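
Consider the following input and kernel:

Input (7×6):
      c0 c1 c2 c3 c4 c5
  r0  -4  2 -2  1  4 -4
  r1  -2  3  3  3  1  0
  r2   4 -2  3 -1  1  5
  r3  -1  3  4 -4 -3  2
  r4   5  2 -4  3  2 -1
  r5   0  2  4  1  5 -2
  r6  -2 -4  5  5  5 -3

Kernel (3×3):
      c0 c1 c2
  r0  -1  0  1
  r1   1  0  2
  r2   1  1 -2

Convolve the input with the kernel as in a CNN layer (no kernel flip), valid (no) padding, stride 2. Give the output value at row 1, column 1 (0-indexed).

-9

The receptive field on the input at this output position is [3 -1 1 / 4 -4 -3 / -4 3 2]. Elementwise product with the kernel and sum: 3·-1 + 1·1 + 4·1 + -3·2 + -4·1 + 3·1 + 2·-2.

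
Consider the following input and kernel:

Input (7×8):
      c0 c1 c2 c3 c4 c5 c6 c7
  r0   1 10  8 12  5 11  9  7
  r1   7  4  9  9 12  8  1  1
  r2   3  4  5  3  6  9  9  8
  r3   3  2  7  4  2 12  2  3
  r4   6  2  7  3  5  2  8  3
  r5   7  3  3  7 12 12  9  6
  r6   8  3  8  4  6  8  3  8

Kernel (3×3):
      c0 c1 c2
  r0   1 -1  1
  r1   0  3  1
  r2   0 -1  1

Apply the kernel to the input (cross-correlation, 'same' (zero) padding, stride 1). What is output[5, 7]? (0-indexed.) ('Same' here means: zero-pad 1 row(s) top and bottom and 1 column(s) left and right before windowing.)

15

The receptive field on the zero-padded input at this output position is [8 3 0 / 9 6 0 / 3 8 0]. Elementwise product with the kernel and sum: 8·1 + 3·-1 + 0·1 + 6·3 + 0·1 + 8·-1 + 0·1.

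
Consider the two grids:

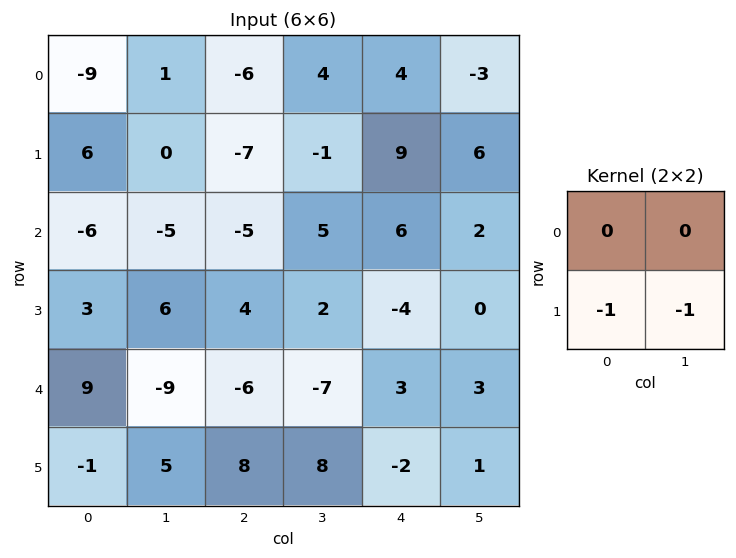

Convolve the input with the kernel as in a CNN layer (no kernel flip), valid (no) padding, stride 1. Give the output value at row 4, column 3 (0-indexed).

The receptive field on the input at this output position is [-7 3 / 8 -2]. Elementwise product with the kernel and sum: 8·-1 + -2·-1.

-6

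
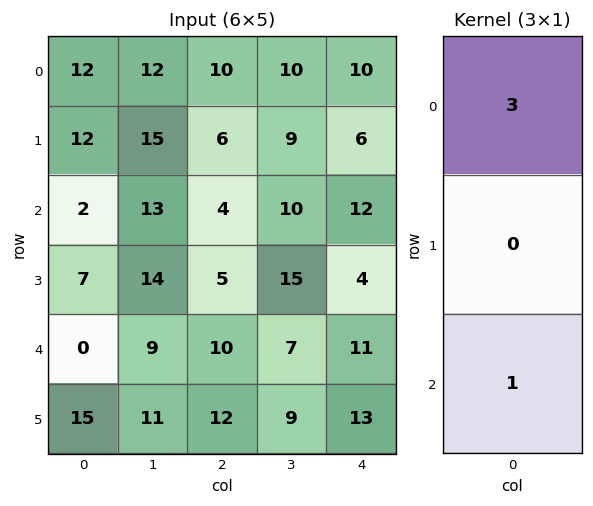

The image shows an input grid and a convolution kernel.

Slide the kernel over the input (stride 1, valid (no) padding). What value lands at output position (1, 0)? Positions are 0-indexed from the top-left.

The receptive field on the input at this output position is [12 / 2 / 7]. Elementwise product with the kernel and sum: 12·3 + 7·1.

43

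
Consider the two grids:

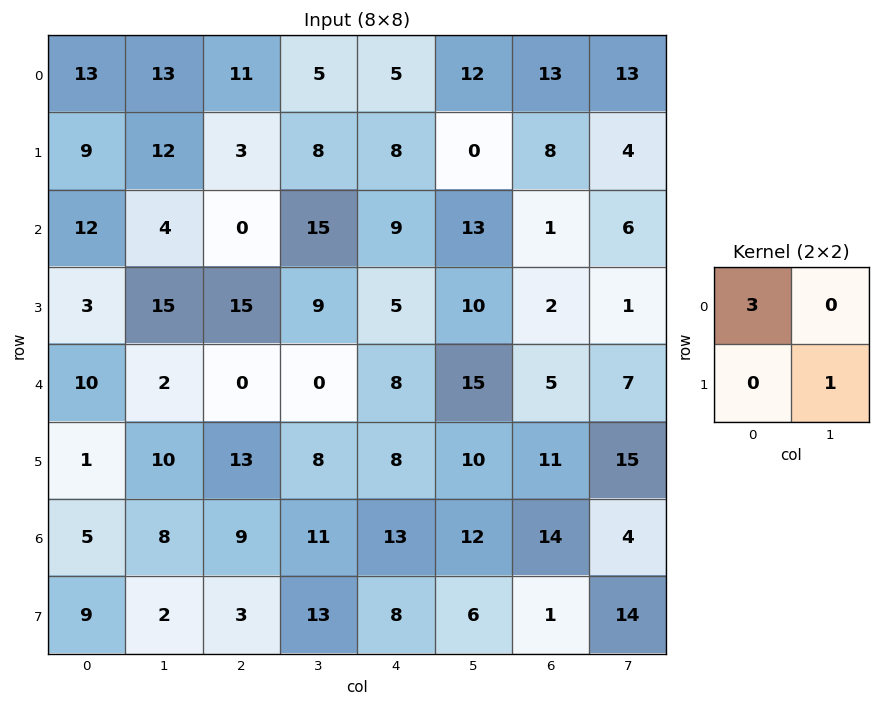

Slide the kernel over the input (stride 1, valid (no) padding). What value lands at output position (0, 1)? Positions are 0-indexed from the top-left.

The receptive field on the input at this output position is [13 11 / 12 3]. Elementwise product with the kernel and sum: 13·3 + 3·1.

42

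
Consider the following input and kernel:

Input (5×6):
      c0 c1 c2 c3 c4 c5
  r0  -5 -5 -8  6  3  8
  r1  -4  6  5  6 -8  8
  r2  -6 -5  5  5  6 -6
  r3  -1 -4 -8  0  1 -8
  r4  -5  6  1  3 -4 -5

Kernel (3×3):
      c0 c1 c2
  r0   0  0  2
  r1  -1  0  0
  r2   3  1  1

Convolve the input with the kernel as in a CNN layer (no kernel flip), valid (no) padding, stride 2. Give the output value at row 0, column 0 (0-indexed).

-30

The receptive field on the input at this output position is [-5 -5 -8 / -4 6 5 / -6 -5 5]. Elementwise product with the kernel and sum: -8·2 + -4·-1 + -6·3 + -5·1 + 5·1.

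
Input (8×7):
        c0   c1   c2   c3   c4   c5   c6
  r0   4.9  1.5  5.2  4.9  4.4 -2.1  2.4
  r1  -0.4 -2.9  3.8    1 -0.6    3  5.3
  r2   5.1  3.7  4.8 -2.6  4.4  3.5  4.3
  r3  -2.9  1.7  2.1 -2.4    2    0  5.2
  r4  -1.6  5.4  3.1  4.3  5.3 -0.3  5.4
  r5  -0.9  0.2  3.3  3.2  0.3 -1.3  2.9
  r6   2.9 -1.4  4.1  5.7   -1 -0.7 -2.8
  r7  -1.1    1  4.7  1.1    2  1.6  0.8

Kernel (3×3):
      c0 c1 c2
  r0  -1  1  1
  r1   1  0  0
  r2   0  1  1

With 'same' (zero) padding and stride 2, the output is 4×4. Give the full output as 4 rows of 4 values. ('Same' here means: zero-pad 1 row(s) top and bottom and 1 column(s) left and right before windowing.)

-3.3 6.3 7.3 3.2
-4.5 11.1 0.8 11
-1.9 9.9 7.7 7.8
-0.8 10.7 5.1 4.3

Output[0,0]: The receptive field on the zero-padded input at this output position is [0 0 0 / 0 4.9 1.5 / 0 -0.4 -2.9]. Elementwise product with the kernel and sum: 0·-1 + 0·1 + 0·1 + 0·1 + -0.4·1 + -2.9·1.
Output[0,1]: The receptive field on the zero-padded input at this output position is [0 0 0 / 1.5 5.2 4.9 / -2.9 3.8 1]. Elementwise product with the kernel and sum: 0·-1 + 0·1 + 0·1 + 1.5·1 + 3.8·1 + 1·1.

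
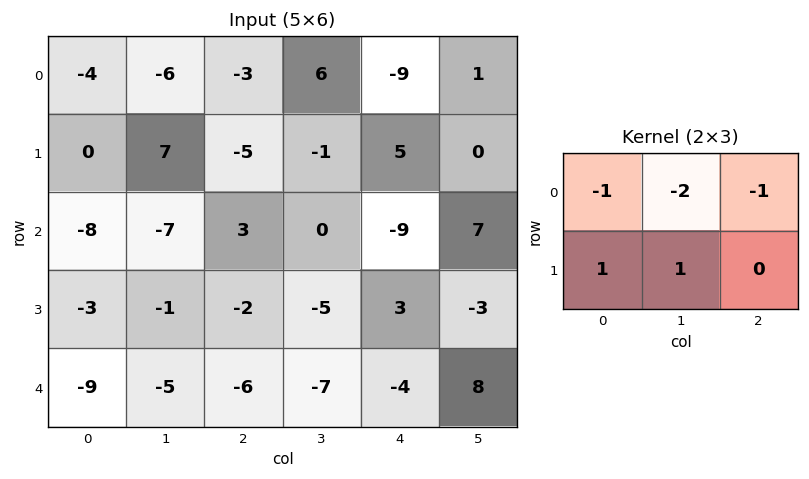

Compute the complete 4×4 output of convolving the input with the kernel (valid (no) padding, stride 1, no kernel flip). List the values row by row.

26 8 -6 15
-24 0 5 -18
15 -2 -1 9
-7 -1 -4 -9

Output[0,0]: The receptive field on the input at this output position is [-4 -6 -3 / 0 7 -5]. Elementwise product with the kernel and sum: -4·-1 + -6·-2 + -3·-1 + 0·1 + 7·1.
Output[0,1]: The receptive field on the input at this output position is [-6 -3 6 / 7 -5 -1]. Elementwise product with the kernel and sum: -6·-1 + -3·-2 + 6·-1 + 7·1 + -5·1.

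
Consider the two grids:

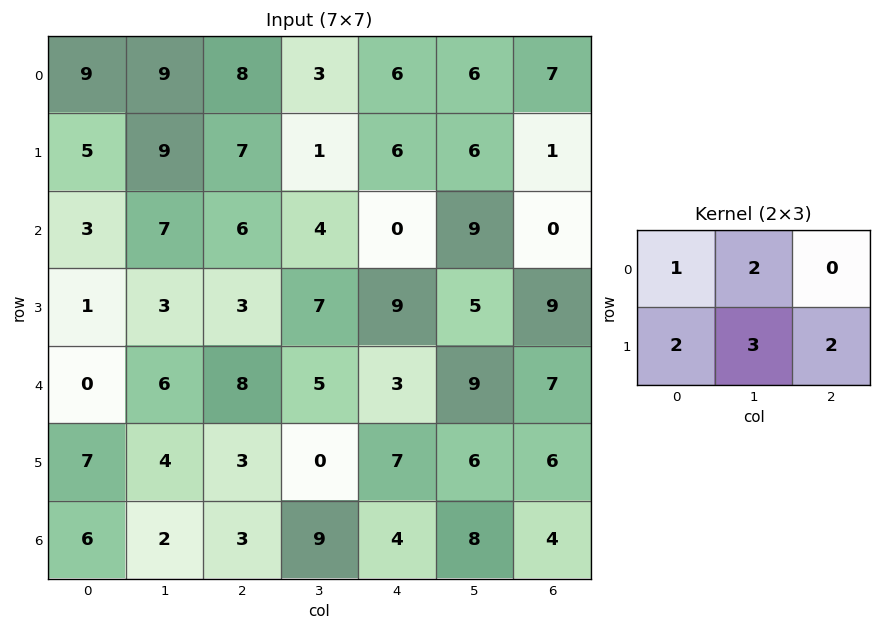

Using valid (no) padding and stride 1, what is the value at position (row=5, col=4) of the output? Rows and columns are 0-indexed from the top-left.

59

The receptive field on the input at this output position is [7 6 6 / 4 8 4]. Elementwise product with the kernel and sum: 7·1 + 6·2 + 4·2 + 8·3 + 4·2.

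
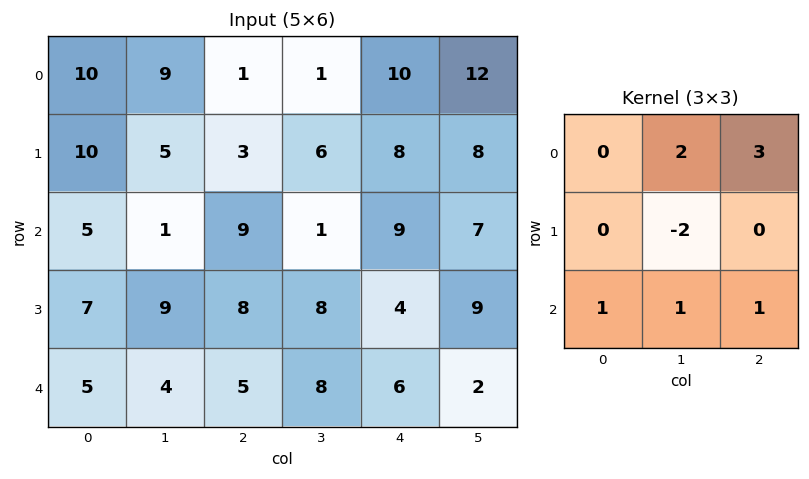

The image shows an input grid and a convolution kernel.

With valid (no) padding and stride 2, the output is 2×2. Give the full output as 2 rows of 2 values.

Output[0,0]: The receptive field on the input at this output position is [10 9 1 / 10 5 3 / 5 1 9]. Elementwise product with the kernel and sum: 9·2 + 1·3 + 5·-2 + 5·1 + 1·1 + 9·1.

26 39
25 32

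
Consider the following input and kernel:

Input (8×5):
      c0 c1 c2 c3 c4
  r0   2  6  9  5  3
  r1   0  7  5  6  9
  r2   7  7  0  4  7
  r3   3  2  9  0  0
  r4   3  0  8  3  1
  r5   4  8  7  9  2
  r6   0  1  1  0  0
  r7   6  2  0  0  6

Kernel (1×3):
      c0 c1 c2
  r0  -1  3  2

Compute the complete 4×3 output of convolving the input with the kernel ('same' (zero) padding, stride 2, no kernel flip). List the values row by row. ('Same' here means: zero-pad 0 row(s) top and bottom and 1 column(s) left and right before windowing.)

Output[0,0]: The receptive field on the zero-padded input at this output position is [0 2 6]. Elementwise product with the kernel and sum: 0·-1 + 2·3 + 6·2.

18 31 4
35 1 17
9 30 0
2 2 0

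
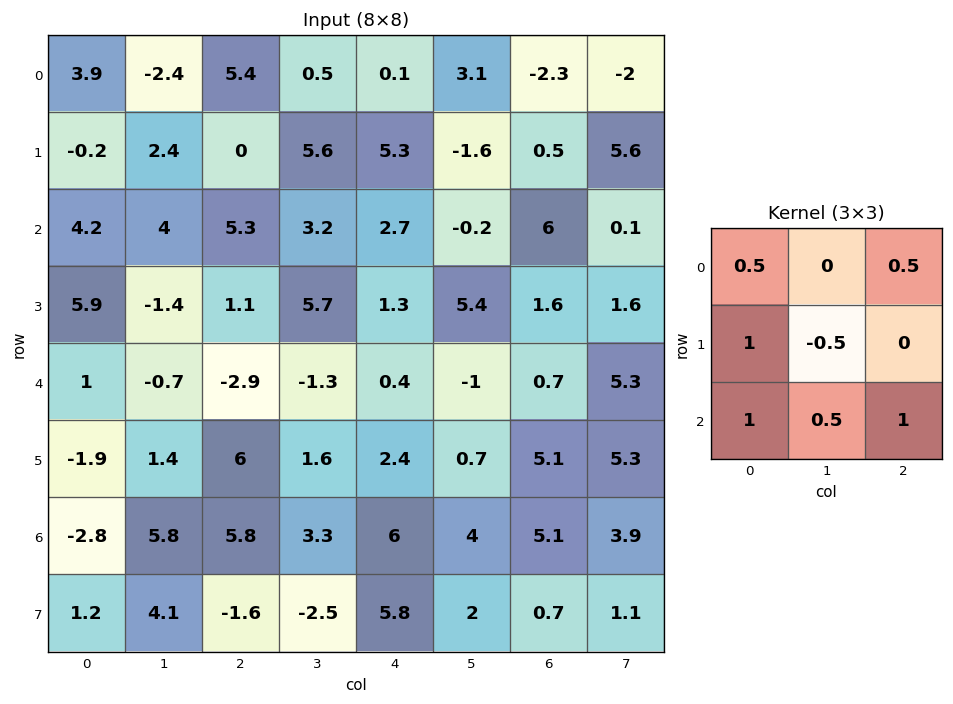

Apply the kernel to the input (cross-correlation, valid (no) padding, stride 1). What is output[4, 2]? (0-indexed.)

17.4

The receptive field on the input at this output position is [-2.9 -1.3 0.4 / 6 1.6 2.4 / 5.8 3.3 6]. Elementwise product with the kernel and sum: -2.9·0.5 + 0.4·0.5 + 6·1 + 1.6·-0.5 + 5.8·1 + 3.3·0.5 + 6·1.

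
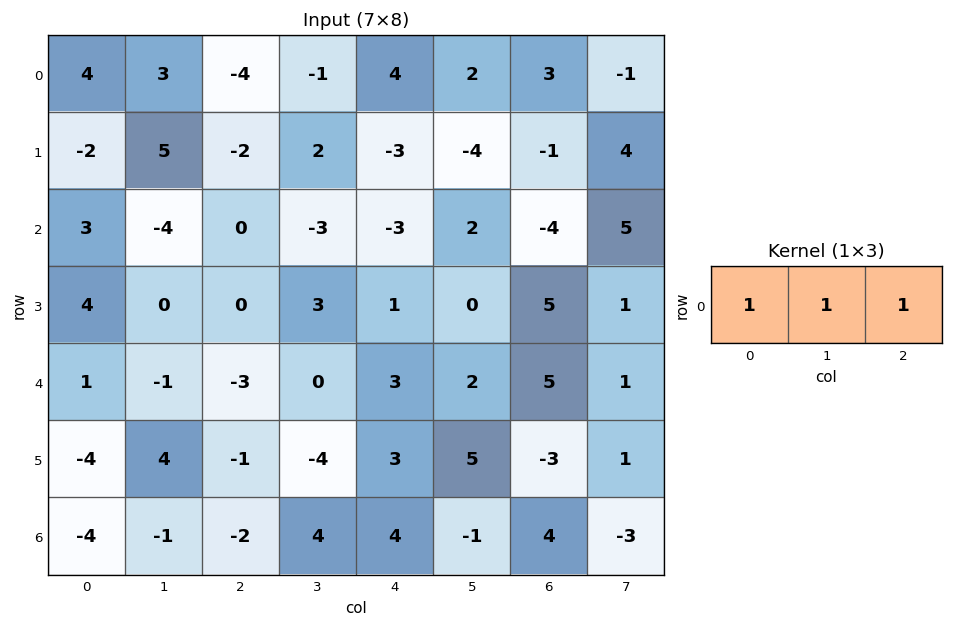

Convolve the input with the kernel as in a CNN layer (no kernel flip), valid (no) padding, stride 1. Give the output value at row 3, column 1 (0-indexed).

The receptive field on the input at this output position is [0 0 3]. Elementwise product with the kernel and sum: 0·1 + 0·1 + 3·1.

3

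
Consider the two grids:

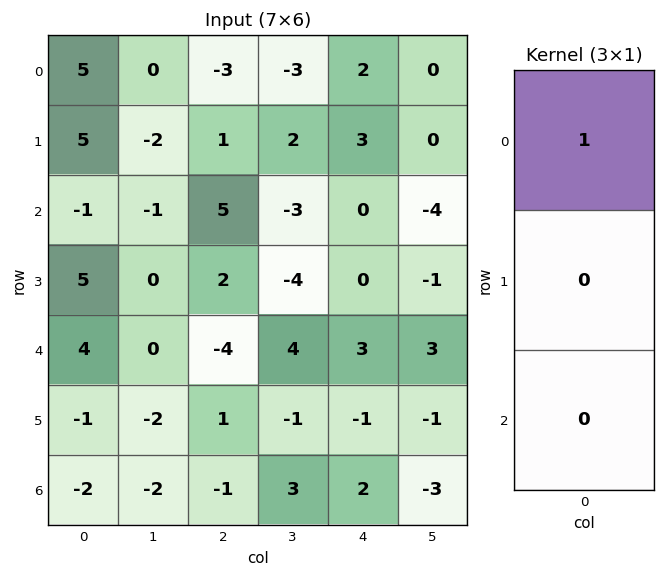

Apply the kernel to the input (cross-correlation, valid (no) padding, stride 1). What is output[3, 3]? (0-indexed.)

The receptive field on the input at this output position is [-4 / 4 / -1]. Elementwise product with the kernel and sum: -4·1.

-4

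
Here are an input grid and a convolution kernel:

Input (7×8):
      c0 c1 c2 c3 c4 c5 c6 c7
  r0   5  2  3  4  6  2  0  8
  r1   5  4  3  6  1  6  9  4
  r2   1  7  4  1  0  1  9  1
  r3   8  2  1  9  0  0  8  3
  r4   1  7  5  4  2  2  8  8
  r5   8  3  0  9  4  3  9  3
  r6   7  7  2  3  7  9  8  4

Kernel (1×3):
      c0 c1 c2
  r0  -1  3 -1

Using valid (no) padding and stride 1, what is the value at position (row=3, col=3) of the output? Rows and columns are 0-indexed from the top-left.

-9

The receptive field on the input at this output position is [9 0 0]. Elementwise product with the kernel and sum: 9·-1 + 0·3 + 0·-1.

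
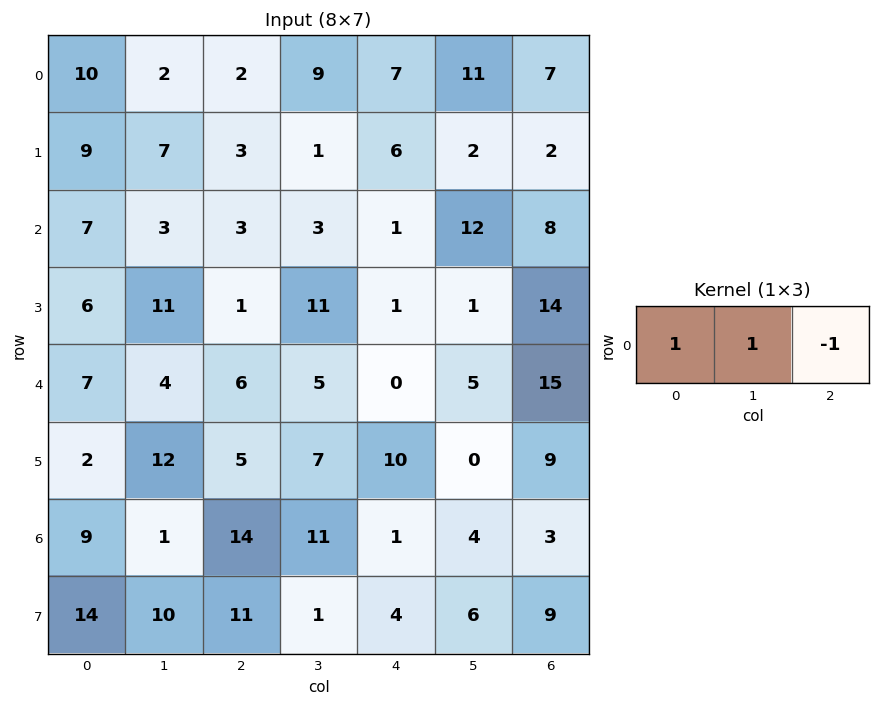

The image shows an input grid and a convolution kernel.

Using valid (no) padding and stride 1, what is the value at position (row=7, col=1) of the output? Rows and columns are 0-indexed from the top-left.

The receptive field on the input at this output position is [10 11 1]. Elementwise product with the kernel and sum: 10·1 + 11·1 + 1·-1.

20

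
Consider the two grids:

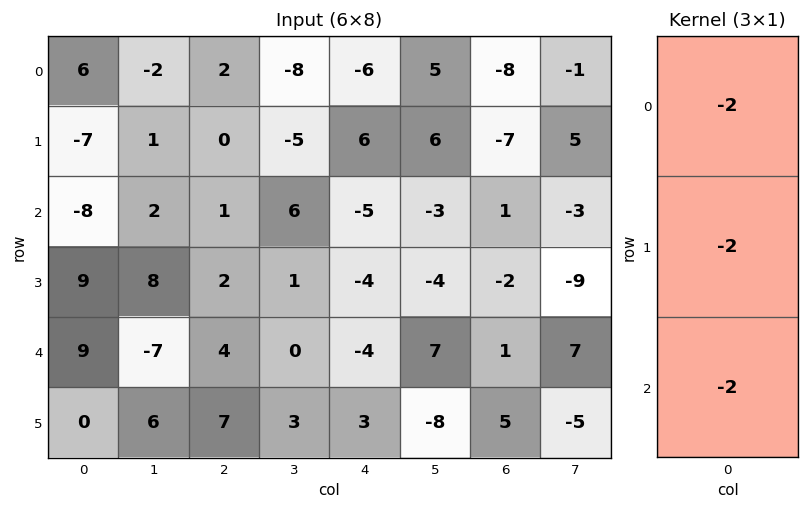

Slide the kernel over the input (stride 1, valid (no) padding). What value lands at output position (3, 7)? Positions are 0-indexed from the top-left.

14

The receptive field on the input at this output position is [-9 / 7 / -5]. Elementwise product with the kernel and sum: -9·-2 + 7·-2 + -5·-2.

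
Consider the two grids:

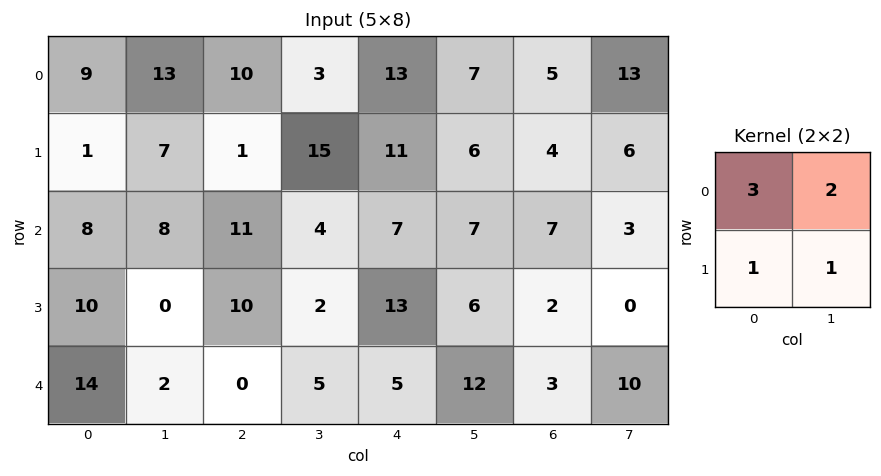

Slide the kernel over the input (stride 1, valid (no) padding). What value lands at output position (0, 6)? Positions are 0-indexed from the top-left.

The receptive field on the input at this output position is [5 13 / 4 6]. Elementwise product with the kernel and sum: 5·3 + 13·2 + 4·1 + 6·1.

51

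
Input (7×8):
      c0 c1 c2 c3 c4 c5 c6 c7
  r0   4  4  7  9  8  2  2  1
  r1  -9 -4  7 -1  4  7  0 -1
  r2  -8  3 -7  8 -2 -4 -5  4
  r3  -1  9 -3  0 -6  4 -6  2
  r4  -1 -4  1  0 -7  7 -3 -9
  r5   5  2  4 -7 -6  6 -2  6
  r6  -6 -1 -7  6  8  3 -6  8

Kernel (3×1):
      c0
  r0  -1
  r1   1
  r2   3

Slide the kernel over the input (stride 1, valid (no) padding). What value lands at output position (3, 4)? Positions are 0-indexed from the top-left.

The receptive field on the input at this output position is [-6 / -7 / -6]. Elementwise product with the kernel and sum: -6·-1 + -7·1 + -6·3.

-19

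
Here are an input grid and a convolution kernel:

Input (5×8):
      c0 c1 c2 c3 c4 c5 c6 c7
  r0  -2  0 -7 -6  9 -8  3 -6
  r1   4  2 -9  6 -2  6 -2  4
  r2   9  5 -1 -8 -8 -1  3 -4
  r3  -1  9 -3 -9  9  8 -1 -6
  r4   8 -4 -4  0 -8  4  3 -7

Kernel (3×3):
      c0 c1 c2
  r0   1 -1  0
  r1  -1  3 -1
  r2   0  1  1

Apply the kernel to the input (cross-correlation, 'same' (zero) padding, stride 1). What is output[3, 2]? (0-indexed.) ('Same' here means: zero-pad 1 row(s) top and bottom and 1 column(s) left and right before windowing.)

The receptive field on the zero-padded input at this output position is [5 -1 -8 / 9 -3 -9 / -4 -4 0]. Elementwise product with the kernel and sum: 5·1 + -1·-1 + 9·-1 + -3·3 + -9·-1 + -4·1 + 0·1.

-7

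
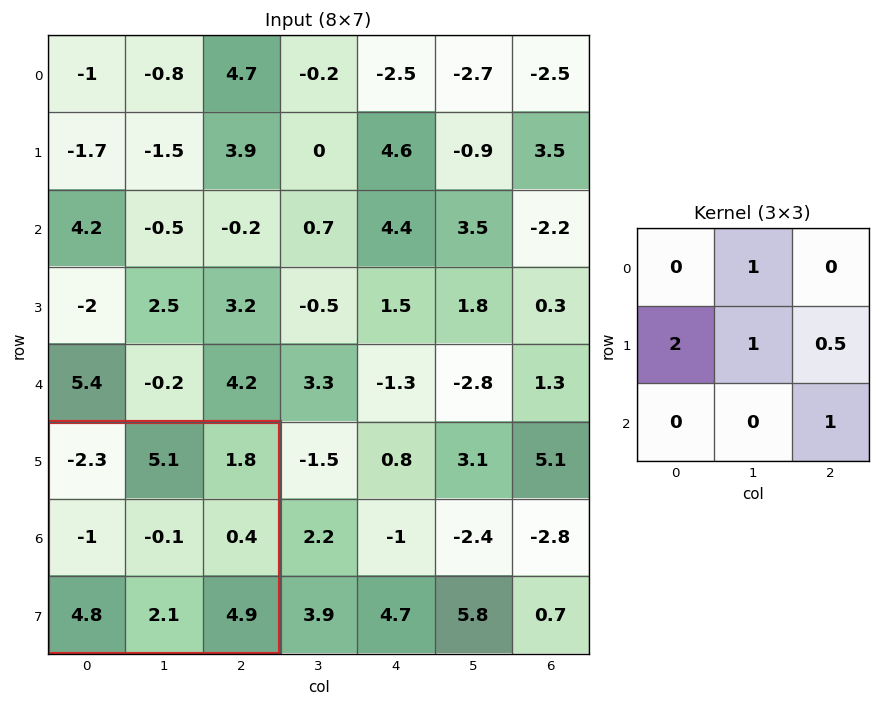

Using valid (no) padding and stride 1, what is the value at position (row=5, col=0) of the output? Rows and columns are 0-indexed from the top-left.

The receptive field on the input at this output position is [-2.3 5.1 1.8 / -1 -0.1 0.4 / 4.8 2.1 4.9]. Elementwise product with the kernel and sum: 5.1·1 + -1·2 + -0.1·1 + 0.4·0.5 + 4.9·1.

8.1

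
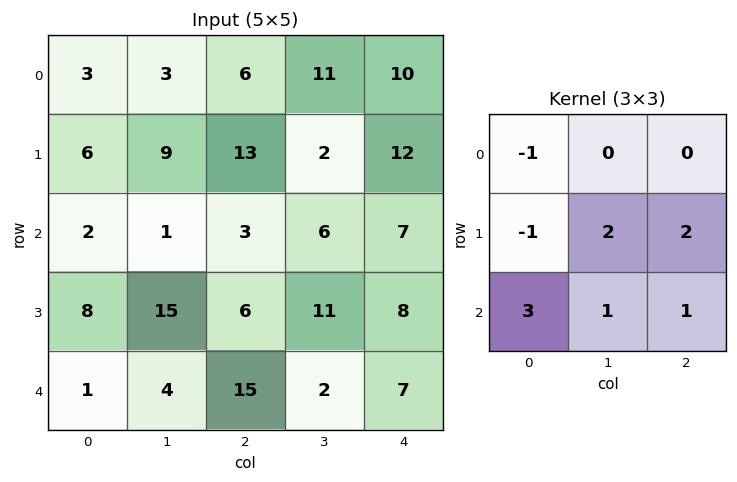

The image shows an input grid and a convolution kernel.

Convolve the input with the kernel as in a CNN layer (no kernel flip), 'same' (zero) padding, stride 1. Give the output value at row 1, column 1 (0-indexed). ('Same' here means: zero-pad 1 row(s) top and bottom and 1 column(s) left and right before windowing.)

45

The receptive field on the zero-padded input at this output position is [3 3 6 / 6 9 13 / 2 1 3]. Elementwise product with the kernel and sum: 3·-1 + 6·-1 + 9·2 + 13·2 + 2·3 + 1·1 + 3·1.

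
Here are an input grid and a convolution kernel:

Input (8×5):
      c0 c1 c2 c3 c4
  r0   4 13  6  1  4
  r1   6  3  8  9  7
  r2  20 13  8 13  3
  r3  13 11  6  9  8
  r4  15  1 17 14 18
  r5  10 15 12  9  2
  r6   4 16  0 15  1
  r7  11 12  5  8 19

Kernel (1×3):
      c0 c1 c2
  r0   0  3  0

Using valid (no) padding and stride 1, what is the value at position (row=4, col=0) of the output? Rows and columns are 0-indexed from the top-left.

3

The receptive field on the input at this output position is [15 1 17]. Elementwise product with the kernel and sum: 1·3.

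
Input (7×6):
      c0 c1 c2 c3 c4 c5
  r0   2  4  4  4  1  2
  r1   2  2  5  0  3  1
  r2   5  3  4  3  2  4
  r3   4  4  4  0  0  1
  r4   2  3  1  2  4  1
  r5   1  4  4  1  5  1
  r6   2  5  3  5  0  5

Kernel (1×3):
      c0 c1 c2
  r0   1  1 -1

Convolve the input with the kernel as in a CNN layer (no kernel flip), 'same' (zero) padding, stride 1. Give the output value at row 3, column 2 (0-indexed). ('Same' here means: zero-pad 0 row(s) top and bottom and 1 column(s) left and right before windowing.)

8

The receptive field on the zero-padded input at this output position is [4 4 0]. Elementwise product with the kernel and sum: 4·1 + 4·1 + 0·-1.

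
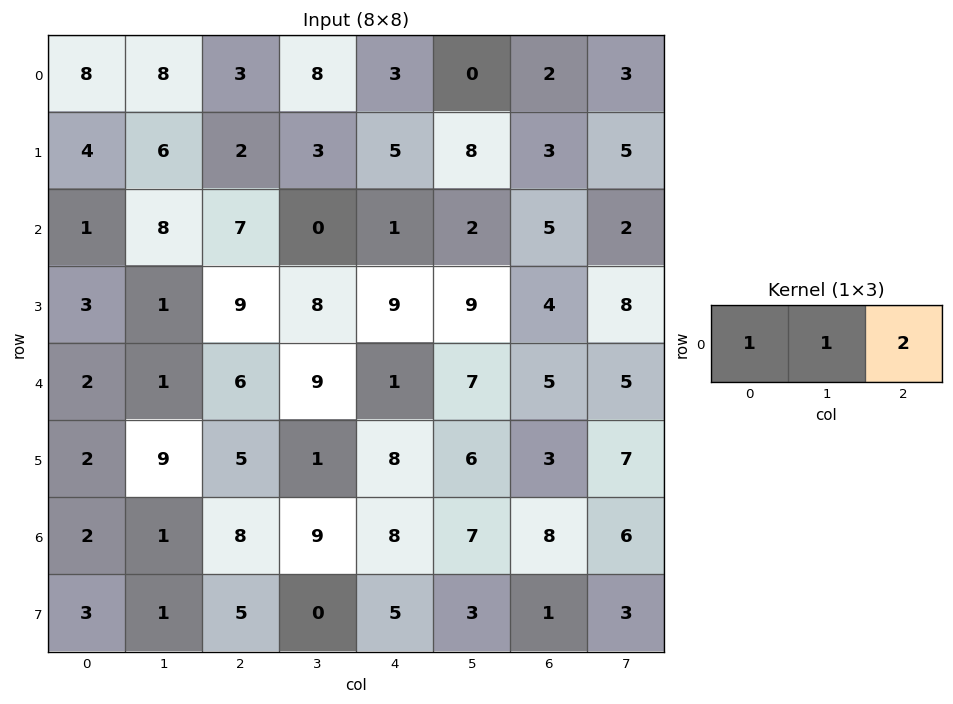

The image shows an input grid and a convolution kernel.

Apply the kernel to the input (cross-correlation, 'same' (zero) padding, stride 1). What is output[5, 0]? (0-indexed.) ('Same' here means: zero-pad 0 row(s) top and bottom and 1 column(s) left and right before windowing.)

20

The receptive field on the zero-padded input at this output position is [0 2 9]. Elementwise product with the kernel and sum: 0·1 + 2·1 + 9·2.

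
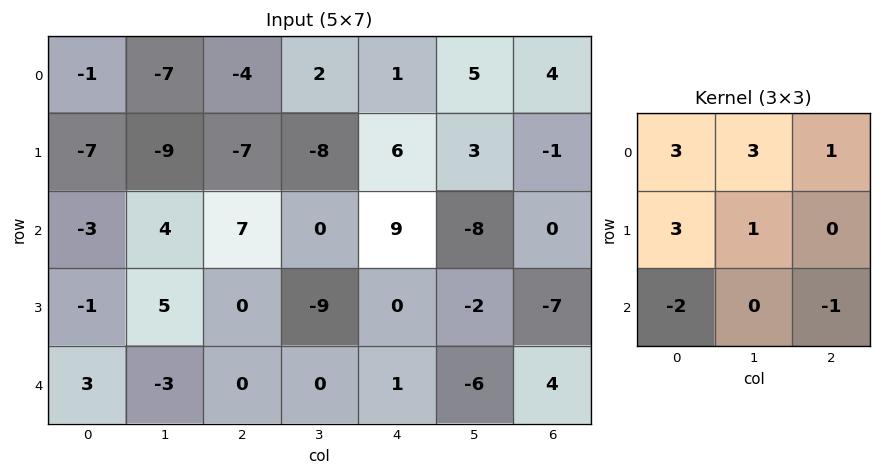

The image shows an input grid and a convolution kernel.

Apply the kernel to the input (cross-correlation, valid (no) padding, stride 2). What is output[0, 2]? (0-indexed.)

25

The receptive field on the input at this output position is [1 5 4 / 6 3 -1 / 9 -8 0]. Elementwise product with the kernel and sum: 1·3 + 5·3 + 4·1 + 6·3 + 3·1 + 9·-2 + 0·-1.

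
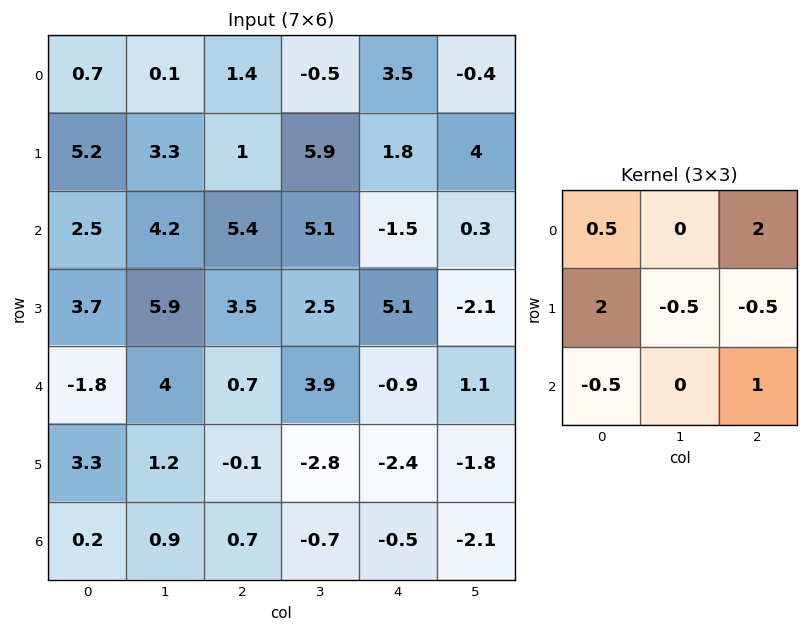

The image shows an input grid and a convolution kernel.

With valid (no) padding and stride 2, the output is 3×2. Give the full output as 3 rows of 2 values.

Output[0,0]: The receptive field on the input at this output position is [0.7 0.1 1.4 / 5.2 3.3 1 / 2.5 4.2 5.4]. Elementwise product with the kernel and sum: 0.7·0.5 + 1.4·2 + 5.2·2 + 3.3·-0.5 + 1·-0.5 + 2.5·-0.5 + 5.4·1.

15.55 1.65
16.35 1.65
7.15 0.1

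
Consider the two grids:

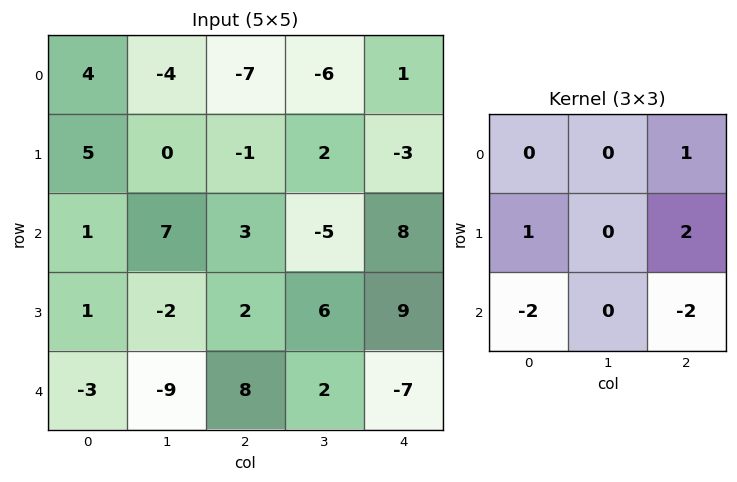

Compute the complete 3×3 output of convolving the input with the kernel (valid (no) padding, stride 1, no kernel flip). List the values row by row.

Output[0,0]: The receptive field on the input at this output position is [4 -4 -7 / 5 0 -1 / 1 7 3]. Elementwise product with the kernel and sum: -7·1 + 5·1 + -1·2 + 1·-2 + 3·-2.
Output[0,1]: The receptive field on the input at this output position is [-4 -7 -6 / 0 -1 2 / 7 3 -5]. Elementwise product with the kernel and sum: -6·1 + 0·1 + 2·2 + 7·-2 + -5·-2.

-12 -6 -28
0 -9 -6
-2 19 26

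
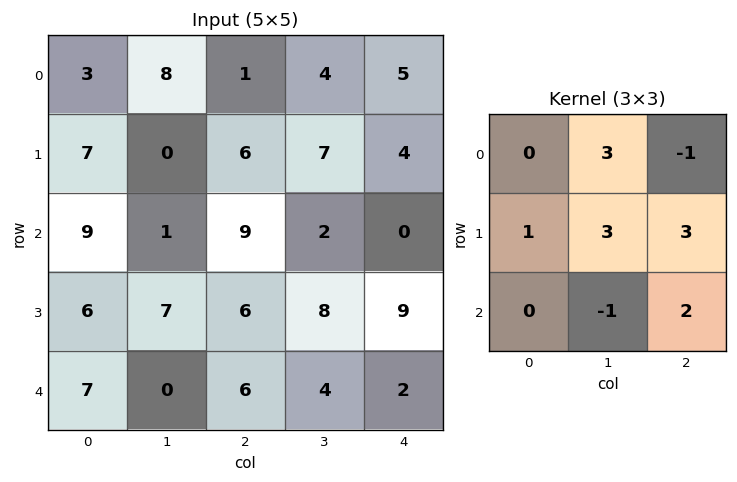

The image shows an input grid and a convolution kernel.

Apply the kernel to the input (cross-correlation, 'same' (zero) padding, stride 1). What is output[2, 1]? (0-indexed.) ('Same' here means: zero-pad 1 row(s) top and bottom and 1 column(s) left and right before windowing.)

The receptive field on the zero-padded input at this output position is [7 0 6 / 9 1 9 / 6 7 6]. Elementwise product with the kernel and sum: 0·3 + 6·-1 + 9·1 + 1·3 + 9·3 + 7·-1 + 6·2.

38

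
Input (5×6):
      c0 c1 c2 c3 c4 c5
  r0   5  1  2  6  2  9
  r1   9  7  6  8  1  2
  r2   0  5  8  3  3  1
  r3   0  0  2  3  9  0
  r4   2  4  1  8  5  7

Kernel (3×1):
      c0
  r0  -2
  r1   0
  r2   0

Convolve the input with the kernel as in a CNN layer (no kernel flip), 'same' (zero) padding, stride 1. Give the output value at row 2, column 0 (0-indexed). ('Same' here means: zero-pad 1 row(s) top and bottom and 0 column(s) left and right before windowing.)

The receptive field on the zero-padded input at this output position is [9 / 0 / 0]. Elementwise product with the kernel and sum: 9·-2.

-18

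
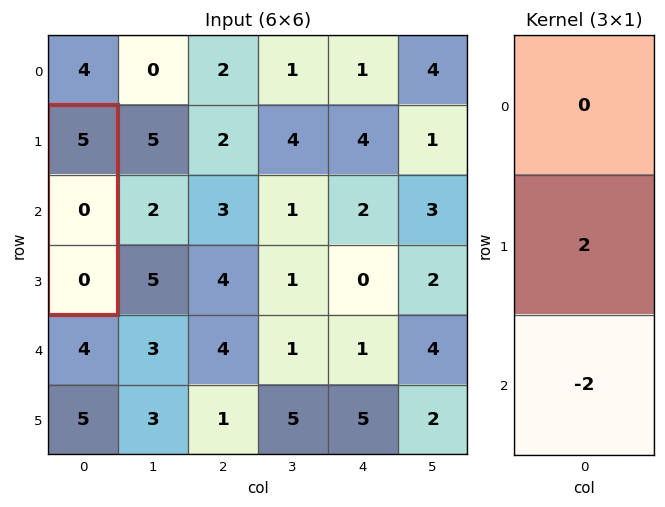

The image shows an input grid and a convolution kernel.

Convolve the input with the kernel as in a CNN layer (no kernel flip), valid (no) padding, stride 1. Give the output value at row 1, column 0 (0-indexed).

0

The receptive field on the input at this output position is [5 / 0 / 0]. Elementwise product with the kernel and sum: 0·2 + 0·-2.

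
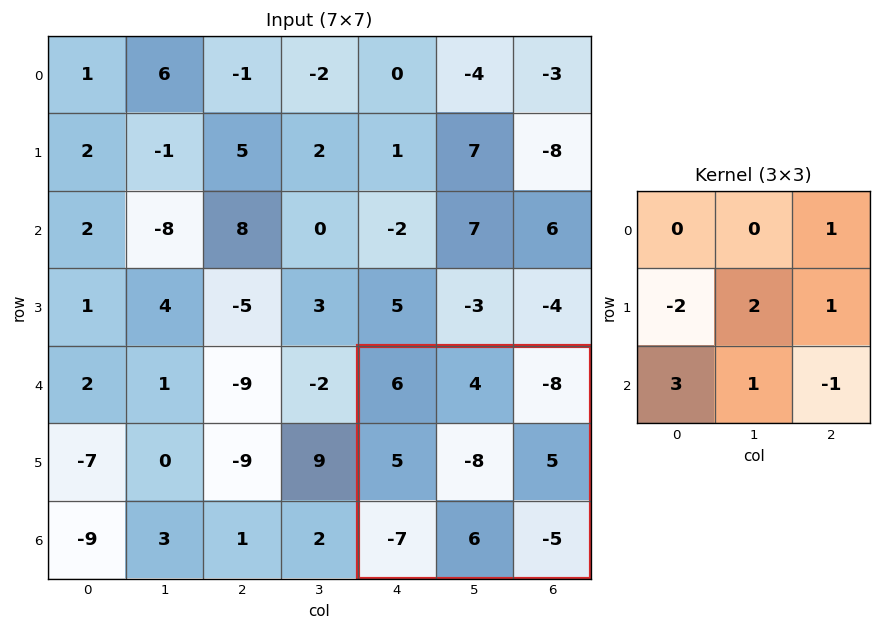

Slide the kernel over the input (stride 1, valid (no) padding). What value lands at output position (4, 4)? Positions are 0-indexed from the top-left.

The receptive field on the input at this output position is [6 4 -8 / 5 -8 5 / -7 6 -5]. Elementwise product with the kernel and sum: -8·1 + 5·-2 + -8·2 + 5·1 + -7·3 + 6·1 + -5·-1.

-39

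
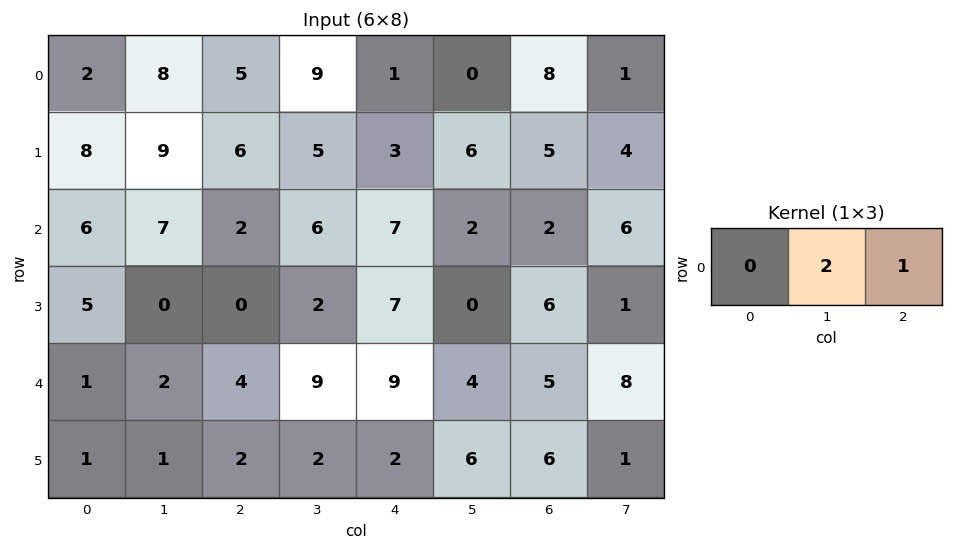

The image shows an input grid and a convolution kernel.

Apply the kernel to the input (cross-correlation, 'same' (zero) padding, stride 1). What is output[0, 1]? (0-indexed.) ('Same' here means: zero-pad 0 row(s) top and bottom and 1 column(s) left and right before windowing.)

21

The receptive field on the zero-padded input at this output position is [2 8 5]. Elementwise product with the kernel and sum: 8·2 + 5·1.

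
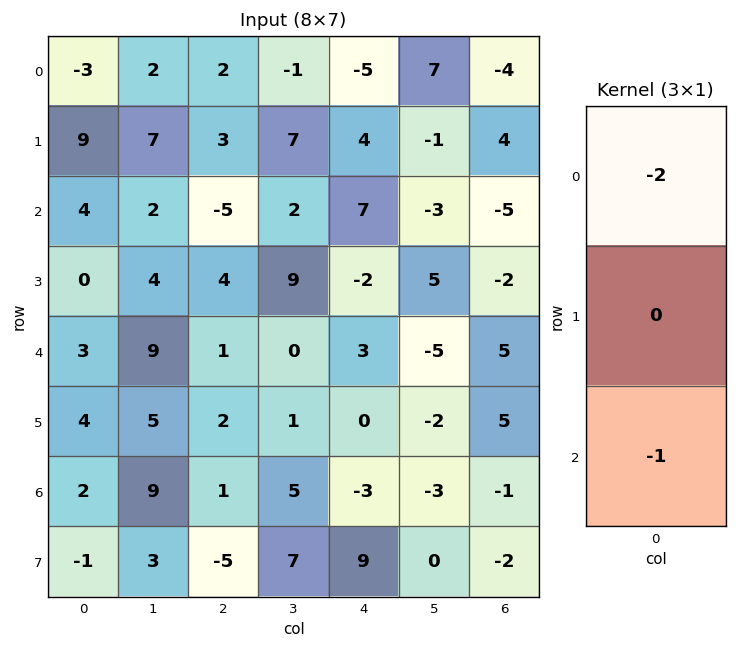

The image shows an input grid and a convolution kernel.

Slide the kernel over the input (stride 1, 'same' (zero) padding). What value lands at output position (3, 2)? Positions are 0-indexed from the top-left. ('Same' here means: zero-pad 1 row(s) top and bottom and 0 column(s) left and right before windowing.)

9

The receptive field on the zero-padded input at this output position is [-5 / 4 / 1]. Elementwise product with the kernel and sum: -5·-2 + 1·-1.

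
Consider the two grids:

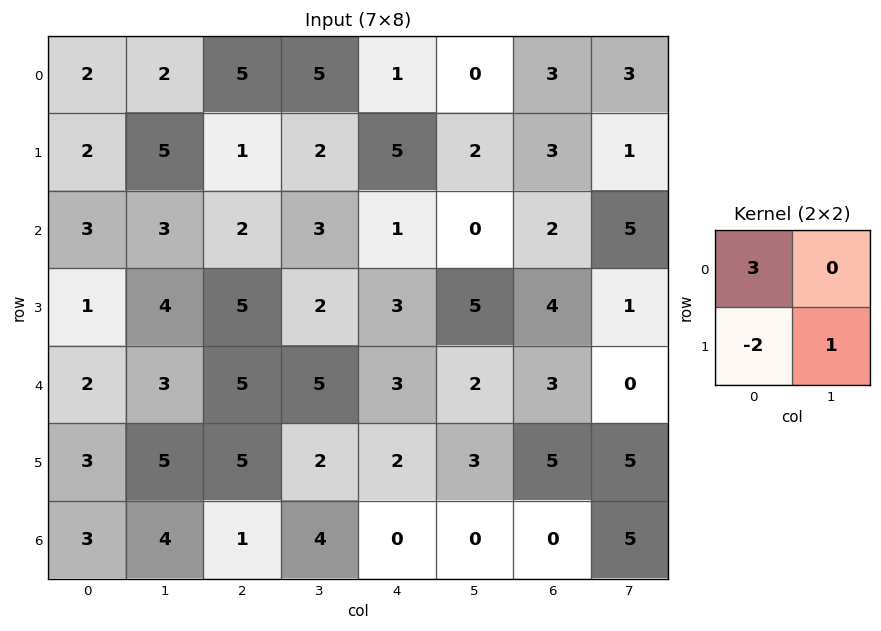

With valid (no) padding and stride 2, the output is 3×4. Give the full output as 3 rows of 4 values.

7 15 -5 4
11 -2 2 -1
5 7 8 4

Output[0,0]: The receptive field on the input at this output position is [2 2 / 2 5]. Elementwise product with the kernel and sum: 2·3 + 2·-2 + 5·1.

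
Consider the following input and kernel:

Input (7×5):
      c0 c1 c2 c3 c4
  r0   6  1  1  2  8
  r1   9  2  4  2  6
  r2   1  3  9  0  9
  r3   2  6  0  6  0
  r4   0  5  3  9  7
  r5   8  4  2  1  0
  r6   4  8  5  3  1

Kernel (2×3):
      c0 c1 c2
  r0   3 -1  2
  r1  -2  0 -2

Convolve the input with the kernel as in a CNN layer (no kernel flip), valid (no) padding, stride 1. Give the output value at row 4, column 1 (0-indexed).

The receptive field on the input at this output position is [5 3 9 / 4 2 1]. Elementwise product with the kernel and sum: 5·3 + 3·-1 + 9·2 + 4·-2 + 1·-2.

20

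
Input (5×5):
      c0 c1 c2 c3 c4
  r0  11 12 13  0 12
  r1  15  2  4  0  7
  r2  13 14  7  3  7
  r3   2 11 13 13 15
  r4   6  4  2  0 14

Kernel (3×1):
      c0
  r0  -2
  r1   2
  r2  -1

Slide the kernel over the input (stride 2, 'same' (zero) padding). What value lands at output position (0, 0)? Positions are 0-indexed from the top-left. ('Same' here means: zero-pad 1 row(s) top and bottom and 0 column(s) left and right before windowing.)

7

The receptive field on the zero-padded input at this output position is [0 / 11 / 15]. Elementwise product with the kernel and sum: 0·-2 + 11·2 + 15·-1.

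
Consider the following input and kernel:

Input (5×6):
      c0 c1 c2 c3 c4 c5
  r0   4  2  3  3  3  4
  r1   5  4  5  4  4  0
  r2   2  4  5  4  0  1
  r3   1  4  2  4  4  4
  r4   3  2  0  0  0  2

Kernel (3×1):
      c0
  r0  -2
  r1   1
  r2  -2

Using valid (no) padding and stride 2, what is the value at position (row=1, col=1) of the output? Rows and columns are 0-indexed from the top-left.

The receptive field on the input at this output position is [5 / 2 / 0]. Elementwise product with the kernel and sum: 5·-2 + 2·1 + 0·-2.

-8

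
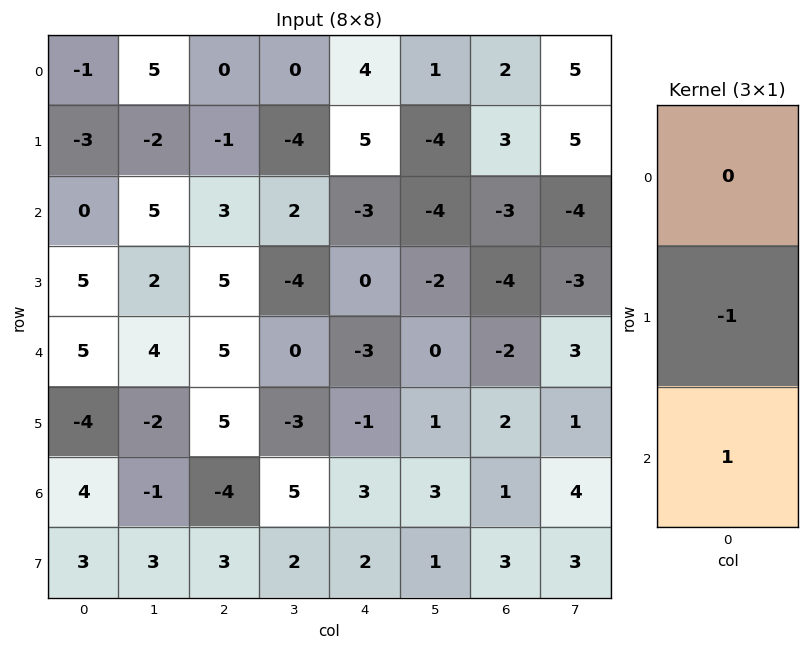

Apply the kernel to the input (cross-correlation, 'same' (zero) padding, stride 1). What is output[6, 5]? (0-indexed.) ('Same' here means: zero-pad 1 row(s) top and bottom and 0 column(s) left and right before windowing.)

-2

The receptive field on the zero-padded input at this output position is [1 / 3 / 1]. Elementwise product with the kernel and sum: 3·-1 + 1·1.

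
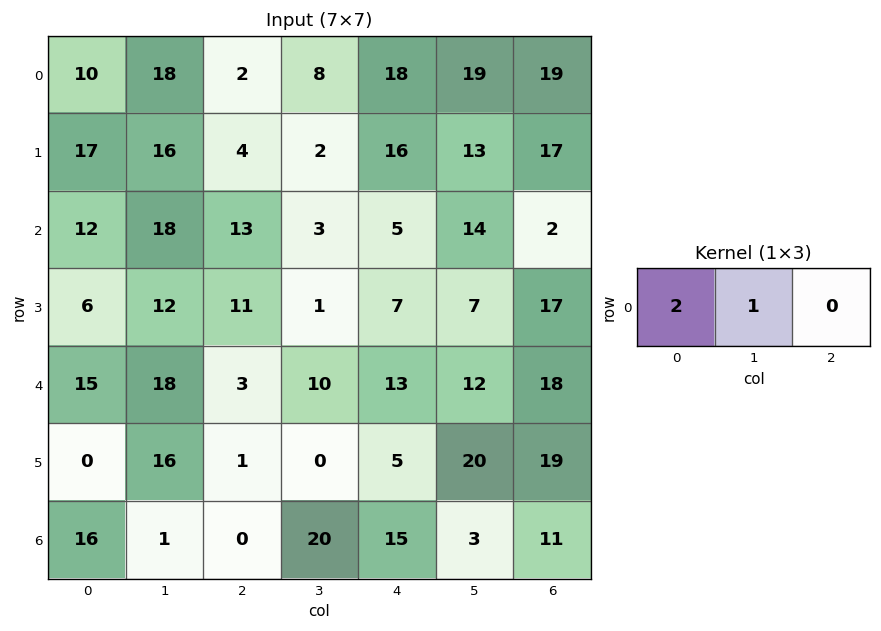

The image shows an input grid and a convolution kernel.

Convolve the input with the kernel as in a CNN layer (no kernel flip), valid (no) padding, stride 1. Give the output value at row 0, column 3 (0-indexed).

The receptive field on the input at this output position is [8 18 19]. Elementwise product with the kernel and sum: 8·2 + 18·1.

34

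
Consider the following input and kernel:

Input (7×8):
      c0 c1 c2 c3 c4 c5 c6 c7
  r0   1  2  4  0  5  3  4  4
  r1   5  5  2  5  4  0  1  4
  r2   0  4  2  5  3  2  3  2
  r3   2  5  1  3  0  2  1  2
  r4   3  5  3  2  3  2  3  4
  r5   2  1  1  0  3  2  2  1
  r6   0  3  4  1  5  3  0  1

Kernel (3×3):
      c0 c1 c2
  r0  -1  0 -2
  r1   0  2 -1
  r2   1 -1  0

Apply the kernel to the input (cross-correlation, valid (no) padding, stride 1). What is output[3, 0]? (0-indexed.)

The receptive field on the input at this output position is [2 5 1 / 3 5 3 / 2 1 1]. Elementwise product with the kernel and sum: 2·-1 + 1·-2 + 5·2 + 3·-1 + 2·1 + 1·-1.

4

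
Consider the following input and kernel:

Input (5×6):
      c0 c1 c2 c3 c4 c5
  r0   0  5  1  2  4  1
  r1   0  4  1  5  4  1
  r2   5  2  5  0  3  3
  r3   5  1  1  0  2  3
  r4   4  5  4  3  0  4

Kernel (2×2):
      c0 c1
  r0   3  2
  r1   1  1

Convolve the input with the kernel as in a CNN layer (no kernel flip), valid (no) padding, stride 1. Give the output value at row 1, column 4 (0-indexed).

The receptive field on the input at this output position is [4 1 / 3 3]. Elementwise product with the kernel and sum: 4·3 + 1·2 + 3·1 + 3·1.

20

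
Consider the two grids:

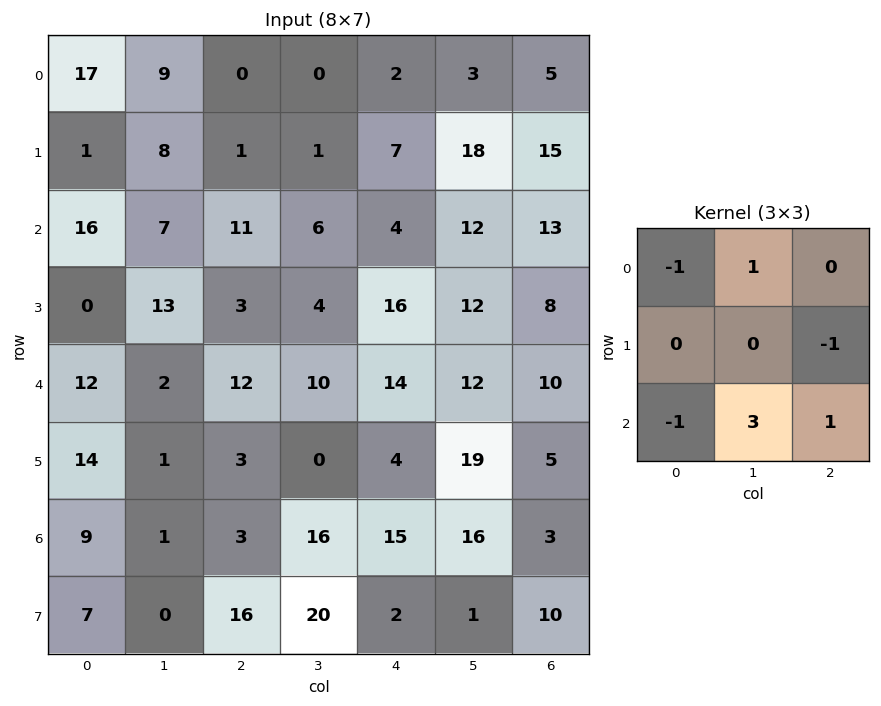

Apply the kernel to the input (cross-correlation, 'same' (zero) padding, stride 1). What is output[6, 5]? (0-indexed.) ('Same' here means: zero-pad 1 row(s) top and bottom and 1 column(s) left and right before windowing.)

The receptive field on the zero-padded input at this output position is [4 19 5 / 15 16 3 / 2 1 10]. Elementwise product with the kernel and sum: 4·-1 + 19·1 + 3·-1 + 2·-1 + 1·3 + 10·1.

23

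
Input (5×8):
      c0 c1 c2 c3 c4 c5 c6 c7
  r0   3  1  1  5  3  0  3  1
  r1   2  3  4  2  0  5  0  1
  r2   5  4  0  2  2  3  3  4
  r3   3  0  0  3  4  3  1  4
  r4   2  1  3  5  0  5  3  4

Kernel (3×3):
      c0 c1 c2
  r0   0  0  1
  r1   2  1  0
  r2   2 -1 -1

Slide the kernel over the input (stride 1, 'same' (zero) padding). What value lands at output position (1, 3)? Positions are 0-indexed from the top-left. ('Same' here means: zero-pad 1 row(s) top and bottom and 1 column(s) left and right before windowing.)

The receptive field on the zero-padded input at this output position is [1 5 3 / 4 2 0 / 0 2 2]. Elementwise product with the kernel and sum: 3·1 + 4·2 + 2·1 + 0·2 + 2·-1 + 2·-1.

9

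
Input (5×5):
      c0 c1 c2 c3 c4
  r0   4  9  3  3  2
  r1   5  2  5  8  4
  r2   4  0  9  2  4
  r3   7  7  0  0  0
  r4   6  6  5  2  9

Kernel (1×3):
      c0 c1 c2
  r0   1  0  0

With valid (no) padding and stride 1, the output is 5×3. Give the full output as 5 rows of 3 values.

4 9 3
5 2 5
4 0 9
7 7 0
6 6 5

Output[0,0]: The receptive field on the input at this output position is [4 9 3]. Elementwise product with the kernel and sum: 4·1.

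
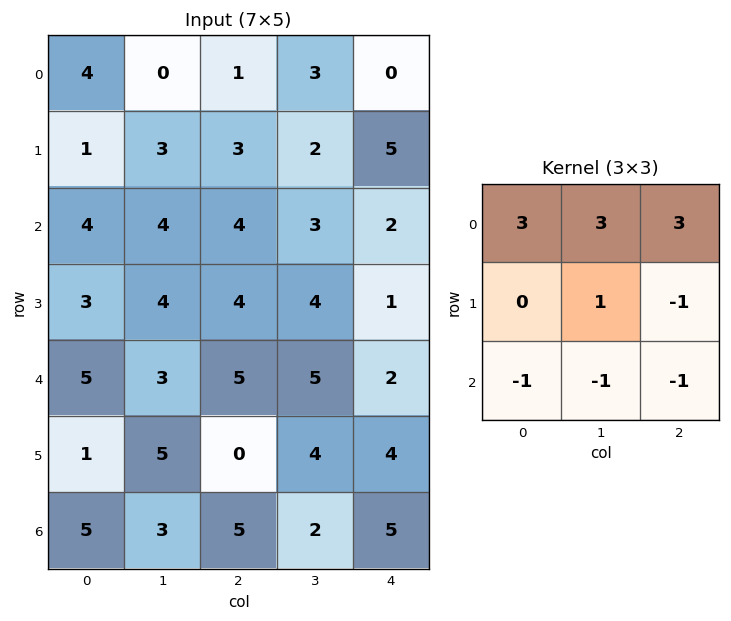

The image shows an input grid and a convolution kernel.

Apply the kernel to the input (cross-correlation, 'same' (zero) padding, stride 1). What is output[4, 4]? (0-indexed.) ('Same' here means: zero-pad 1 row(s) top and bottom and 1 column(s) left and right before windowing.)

The receptive field on the zero-padded input at this output position is [4 1 0 / 5 2 0 / 4 4 0]. Elementwise product with the kernel and sum: 4·3 + 1·3 + 0·3 + 2·1 + 0·-1 + 4·-1 + 4·-1 + 0·-1.

9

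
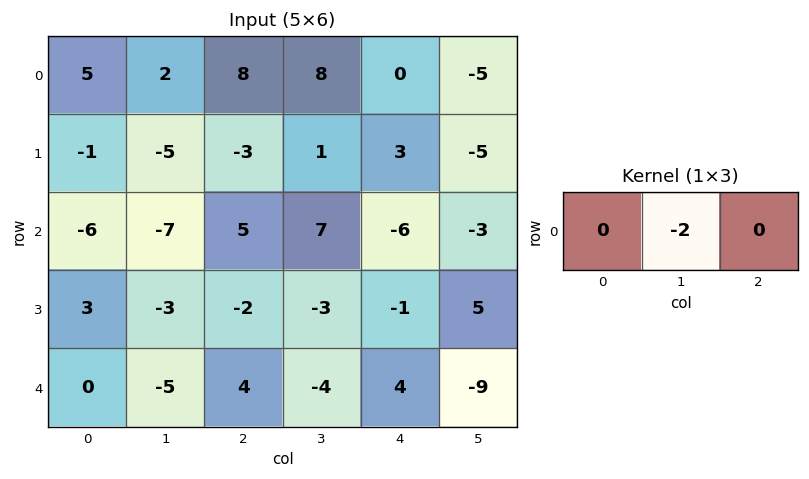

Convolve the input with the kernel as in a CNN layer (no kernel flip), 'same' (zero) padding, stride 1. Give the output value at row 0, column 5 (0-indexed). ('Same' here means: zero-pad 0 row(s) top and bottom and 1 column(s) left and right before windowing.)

10

The receptive field on the zero-padded input at this output position is [0 -5 0]. Elementwise product with the kernel and sum: -5·-2.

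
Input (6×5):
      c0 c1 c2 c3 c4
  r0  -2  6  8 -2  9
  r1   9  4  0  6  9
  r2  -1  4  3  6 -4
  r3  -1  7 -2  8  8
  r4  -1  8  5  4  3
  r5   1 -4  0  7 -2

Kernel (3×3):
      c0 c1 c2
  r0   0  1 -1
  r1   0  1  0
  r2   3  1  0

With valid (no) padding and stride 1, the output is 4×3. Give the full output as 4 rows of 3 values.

Output[0,0]: The receptive field on the input at this output position is [-2 6 8 / 9 4 0 / -1 4 3]. Elementwise product with the kernel and sum: 6·1 + 8·-1 + 4·1 + -1·3 + 4·1.

3 25 10
12 16 5
13 24 37
16 -17 11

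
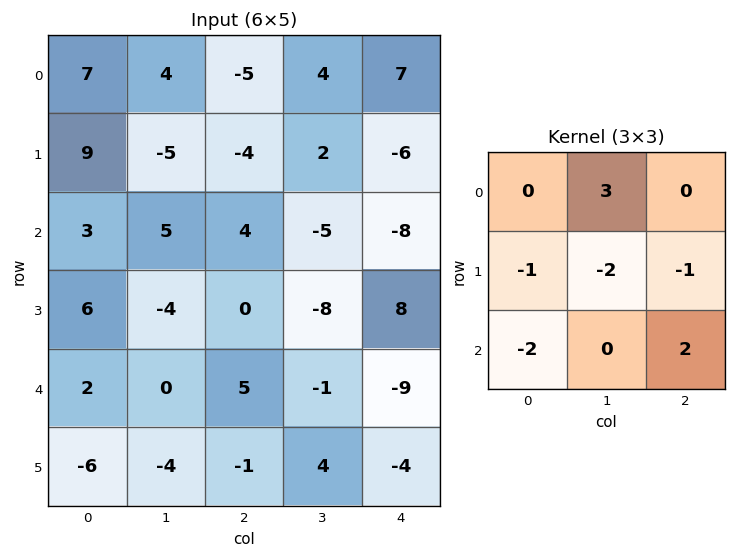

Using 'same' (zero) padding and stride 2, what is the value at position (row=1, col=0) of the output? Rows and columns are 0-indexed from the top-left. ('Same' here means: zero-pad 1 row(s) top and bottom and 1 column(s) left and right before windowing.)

The receptive field on the zero-padded input at this output position is [0 9 -5 / 0 3 5 / 0 6 -4]. Elementwise product with the kernel and sum: 9·3 + 0·-1 + 3·-2 + 5·-1 + 0·-2 + -4·2.

8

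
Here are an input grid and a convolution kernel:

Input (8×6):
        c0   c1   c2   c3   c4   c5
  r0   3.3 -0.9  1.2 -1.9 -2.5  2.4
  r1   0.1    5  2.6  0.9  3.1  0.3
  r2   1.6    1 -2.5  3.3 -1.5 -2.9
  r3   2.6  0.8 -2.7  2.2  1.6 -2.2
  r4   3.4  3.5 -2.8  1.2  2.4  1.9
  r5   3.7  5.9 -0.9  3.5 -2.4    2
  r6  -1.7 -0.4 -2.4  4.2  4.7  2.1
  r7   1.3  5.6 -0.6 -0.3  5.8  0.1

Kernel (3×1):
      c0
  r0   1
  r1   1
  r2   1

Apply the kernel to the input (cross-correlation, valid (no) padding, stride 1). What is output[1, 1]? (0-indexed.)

The receptive field on the input at this output position is [5 / 1 / 0.8]. Elementwise product with the kernel and sum: 5·1 + 1·1 + 0.8·1.

6.8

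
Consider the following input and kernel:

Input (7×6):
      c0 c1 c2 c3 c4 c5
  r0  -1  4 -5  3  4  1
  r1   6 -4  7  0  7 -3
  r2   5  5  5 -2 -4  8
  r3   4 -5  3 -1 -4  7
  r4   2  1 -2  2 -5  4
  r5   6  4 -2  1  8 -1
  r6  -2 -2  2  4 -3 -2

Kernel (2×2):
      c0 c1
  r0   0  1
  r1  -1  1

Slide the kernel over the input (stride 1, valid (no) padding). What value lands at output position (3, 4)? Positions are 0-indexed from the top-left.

16

The receptive field on the input at this output position is [-4 7 / -5 4]. Elementwise product with the kernel and sum: 7·1 + -5·-1 + 4·1.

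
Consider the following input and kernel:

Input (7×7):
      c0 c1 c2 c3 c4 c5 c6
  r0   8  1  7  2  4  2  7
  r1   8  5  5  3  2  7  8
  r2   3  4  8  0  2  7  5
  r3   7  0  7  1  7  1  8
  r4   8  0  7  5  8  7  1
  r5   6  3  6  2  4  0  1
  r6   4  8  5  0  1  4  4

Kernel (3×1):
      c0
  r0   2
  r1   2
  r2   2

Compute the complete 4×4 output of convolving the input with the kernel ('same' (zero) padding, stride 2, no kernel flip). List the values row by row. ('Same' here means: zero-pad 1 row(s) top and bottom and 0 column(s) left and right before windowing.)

32 24 12 30
36 40 22 42
42 40 38 20
20 22 10 10

Output[0,0]: The receptive field on the zero-padded input at this output position is [0 / 8 / 8]. Elementwise product with the kernel and sum: 0·2 + 8·2 + 8·2.
Output[0,1]: The receptive field on the zero-padded input at this output position is [0 / 7 / 5]. Elementwise product with the kernel and sum: 0·2 + 7·2 + 5·2.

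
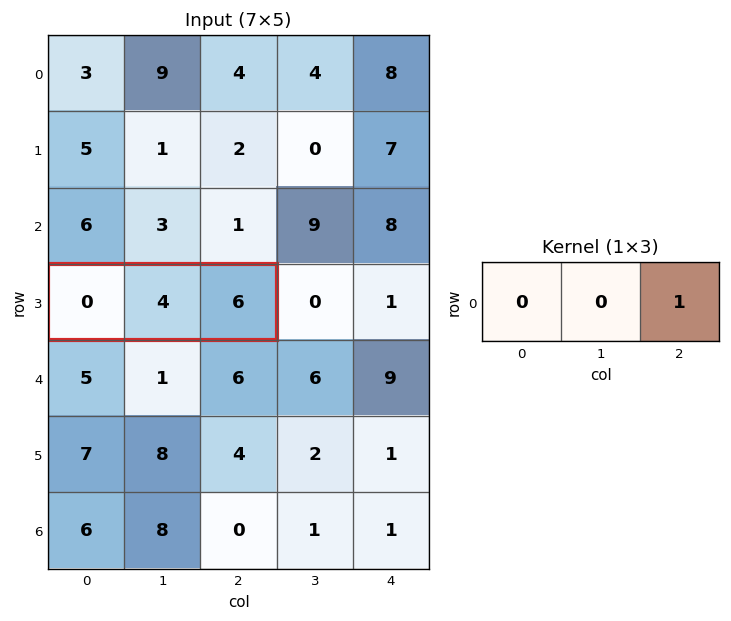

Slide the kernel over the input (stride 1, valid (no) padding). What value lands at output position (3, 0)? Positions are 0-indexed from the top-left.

6

The receptive field on the input at this output position is [0 4 6]. Elementwise product with the kernel and sum: 6·1.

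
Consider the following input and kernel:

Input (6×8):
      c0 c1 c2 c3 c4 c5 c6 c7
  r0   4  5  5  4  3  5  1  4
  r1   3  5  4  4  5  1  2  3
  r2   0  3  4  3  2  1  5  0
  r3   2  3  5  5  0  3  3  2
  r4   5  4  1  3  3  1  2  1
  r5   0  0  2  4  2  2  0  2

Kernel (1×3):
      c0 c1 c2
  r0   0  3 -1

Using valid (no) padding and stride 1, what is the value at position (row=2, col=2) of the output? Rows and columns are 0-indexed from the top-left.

7

The receptive field on the input at this output position is [4 3 2]. Elementwise product with the kernel and sum: 3·3 + 2·-1.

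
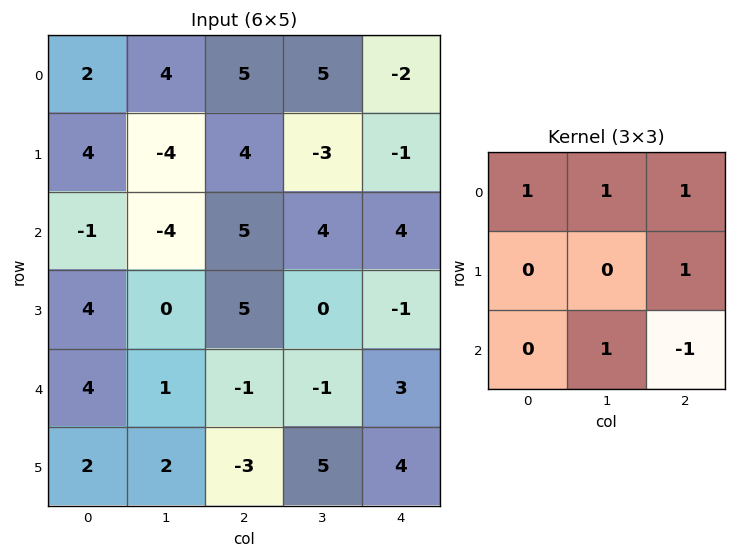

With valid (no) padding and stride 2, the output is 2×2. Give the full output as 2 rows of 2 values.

6 7
7 8

Output[0,0]: The receptive field on the input at this output position is [2 4 5 / 4 -4 4 / -1 -4 5]. Elementwise product with the kernel and sum: 2·1 + 4·1 + 5·1 + 4·1 + -4·1 + 5·-1.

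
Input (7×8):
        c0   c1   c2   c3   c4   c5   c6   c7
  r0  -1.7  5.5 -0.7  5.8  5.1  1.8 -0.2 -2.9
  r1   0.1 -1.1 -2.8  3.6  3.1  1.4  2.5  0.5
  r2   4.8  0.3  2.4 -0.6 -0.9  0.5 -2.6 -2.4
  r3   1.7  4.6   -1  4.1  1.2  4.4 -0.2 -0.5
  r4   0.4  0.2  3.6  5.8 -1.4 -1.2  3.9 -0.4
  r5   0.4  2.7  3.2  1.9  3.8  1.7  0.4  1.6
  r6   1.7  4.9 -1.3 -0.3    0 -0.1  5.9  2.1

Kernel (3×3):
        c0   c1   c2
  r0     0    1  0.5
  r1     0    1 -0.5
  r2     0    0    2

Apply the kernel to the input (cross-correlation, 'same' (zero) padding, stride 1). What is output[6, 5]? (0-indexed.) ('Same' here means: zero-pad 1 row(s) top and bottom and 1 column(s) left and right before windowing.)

The receptive field on the zero-padded input at this output position is [3.8 1.7 0.4 / 0 -0.1 5.9 / 0 0 0]. Elementwise product with the kernel and sum: 1.7·1 + 0.4·0.5 + -0.1·1 + 5.9·-0.5 + 0·2.

-1.15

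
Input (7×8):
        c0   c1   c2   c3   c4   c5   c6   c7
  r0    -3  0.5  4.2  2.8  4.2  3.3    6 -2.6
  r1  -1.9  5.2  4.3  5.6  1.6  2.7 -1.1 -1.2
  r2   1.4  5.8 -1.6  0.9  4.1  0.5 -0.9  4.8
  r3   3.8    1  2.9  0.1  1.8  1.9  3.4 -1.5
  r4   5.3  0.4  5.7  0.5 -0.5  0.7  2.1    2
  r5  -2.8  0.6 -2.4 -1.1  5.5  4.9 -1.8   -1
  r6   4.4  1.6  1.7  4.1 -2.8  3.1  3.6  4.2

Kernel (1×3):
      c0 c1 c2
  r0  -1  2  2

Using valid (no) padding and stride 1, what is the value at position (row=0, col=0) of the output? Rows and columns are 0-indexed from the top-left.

12.4

The receptive field on the input at this output position is [-3 0.5 4.2]. Elementwise product with the kernel and sum: -3·-1 + 0.5·2 + 4.2·2.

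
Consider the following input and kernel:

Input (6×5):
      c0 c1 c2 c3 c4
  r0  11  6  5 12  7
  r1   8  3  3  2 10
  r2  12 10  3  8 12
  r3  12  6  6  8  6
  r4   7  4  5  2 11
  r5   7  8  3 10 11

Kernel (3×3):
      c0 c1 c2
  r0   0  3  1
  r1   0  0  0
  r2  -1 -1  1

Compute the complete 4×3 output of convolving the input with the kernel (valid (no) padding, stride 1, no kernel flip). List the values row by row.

Output[0,0]: The receptive field on the input at this output position is [11 6 5 / 8 3 3 / 12 10 3]. Elementwise product with the kernel and sum: 6·3 + 5·1 + 12·-1 + 10·-1 + 3·1.
Output[0,1]: The receptive field on the input at this output position is [6 5 12 / 3 3 2 / 10 3 8]. Elementwise product with the kernel and sum: 5·3 + 12·1 + 10·-1 + 3·-1 + 8·1.

4 22 44
0 7 8
27 10 40
12 25 28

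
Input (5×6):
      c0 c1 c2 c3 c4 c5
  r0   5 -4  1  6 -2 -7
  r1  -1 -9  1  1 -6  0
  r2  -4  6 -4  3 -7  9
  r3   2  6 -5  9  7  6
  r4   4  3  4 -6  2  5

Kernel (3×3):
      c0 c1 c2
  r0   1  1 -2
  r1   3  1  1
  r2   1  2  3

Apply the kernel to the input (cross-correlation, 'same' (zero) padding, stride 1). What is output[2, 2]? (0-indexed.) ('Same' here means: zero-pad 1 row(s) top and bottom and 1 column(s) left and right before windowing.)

30

The receptive field on the zero-padded input at this output position is [-9 1 1 / 6 -4 3 / 6 -5 9]. Elementwise product with the kernel and sum: -9·1 + 1·1 + 1·-2 + 6·3 + -4·1 + 3·1 + 6·1 + -5·2 + 9·3.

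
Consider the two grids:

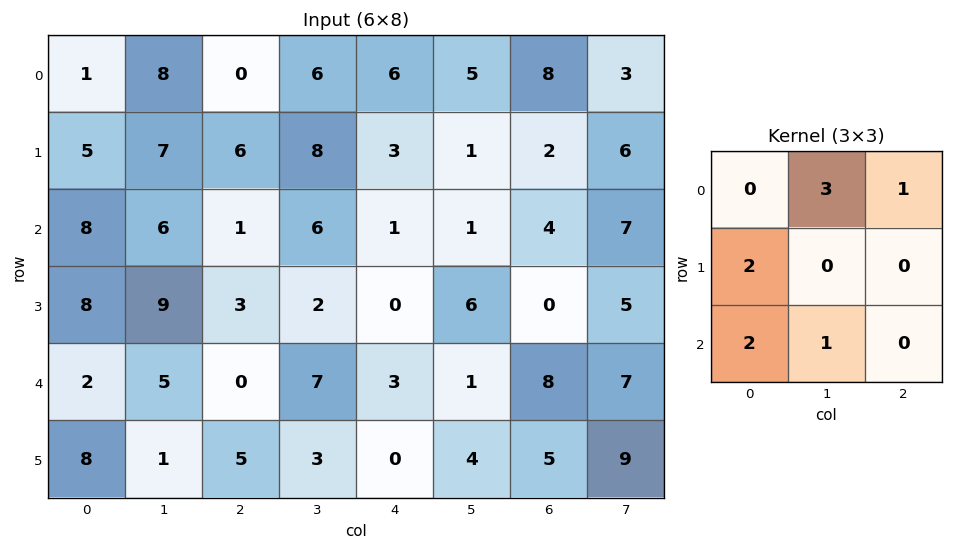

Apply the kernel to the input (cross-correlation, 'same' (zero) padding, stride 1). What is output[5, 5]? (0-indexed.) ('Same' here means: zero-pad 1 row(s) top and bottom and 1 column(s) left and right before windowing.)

11

The receptive field on the zero-padded input at this output position is [3 1 8 / 0 4 5 / 0 0 0]. Elementwise product with the kernel and sum: 1·3 + 8·1 + 0·2 + 0·2 + 0·1.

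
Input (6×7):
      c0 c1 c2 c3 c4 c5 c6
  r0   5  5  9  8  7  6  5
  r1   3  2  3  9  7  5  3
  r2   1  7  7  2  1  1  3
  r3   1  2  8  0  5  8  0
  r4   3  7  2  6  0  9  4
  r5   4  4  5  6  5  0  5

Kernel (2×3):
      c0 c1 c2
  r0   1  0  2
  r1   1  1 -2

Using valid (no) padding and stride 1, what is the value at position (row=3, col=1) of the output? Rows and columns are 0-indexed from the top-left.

-1

The receptive field on the input at this output position is [2 8 0 / 7 2 6]. Elementwise product with the kernel and sum: 2·1 + 0·2 + 7·1 + 2·1 + 6·-2.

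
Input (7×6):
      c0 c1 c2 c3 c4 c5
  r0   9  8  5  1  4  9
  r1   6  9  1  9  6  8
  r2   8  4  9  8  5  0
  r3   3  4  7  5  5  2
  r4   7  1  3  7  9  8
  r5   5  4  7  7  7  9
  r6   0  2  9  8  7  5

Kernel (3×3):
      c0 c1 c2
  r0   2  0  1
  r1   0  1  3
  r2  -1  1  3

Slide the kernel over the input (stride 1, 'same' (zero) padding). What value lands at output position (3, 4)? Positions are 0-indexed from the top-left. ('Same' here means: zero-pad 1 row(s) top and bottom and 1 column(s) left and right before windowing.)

The receptive field on the zero-padded input at this output position is [8 5 0 / 5 5 2 / 7 9 8]. Elementwise product with the kernel and sum: 8·2 + 0·1 + 5·1 + 2·3 + 7·-1 + 9·1 + 8·3.

53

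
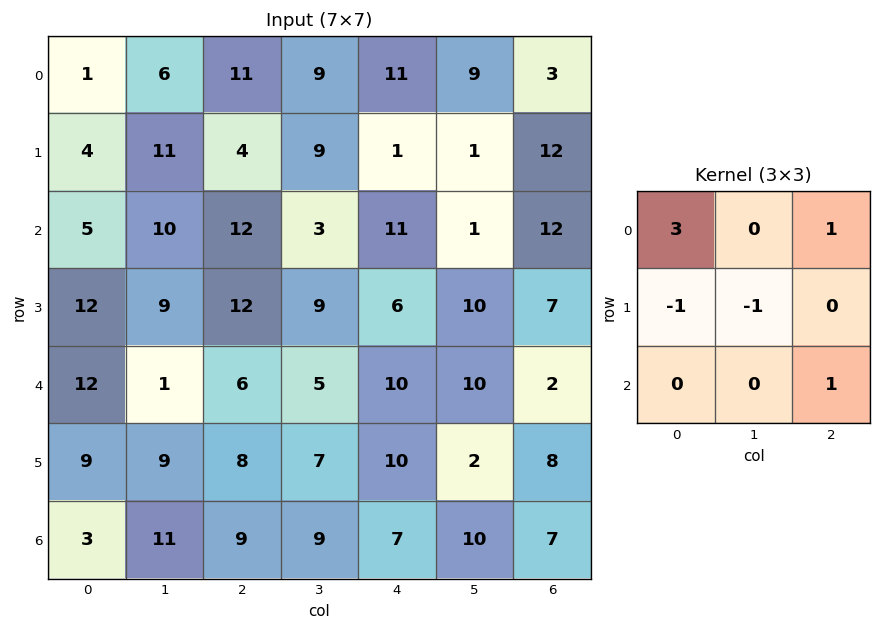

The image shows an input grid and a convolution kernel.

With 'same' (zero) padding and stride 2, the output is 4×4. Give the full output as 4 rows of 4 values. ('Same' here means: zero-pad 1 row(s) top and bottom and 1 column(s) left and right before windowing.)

10 -8 -19 -12
15 29 24 -10
6 36 24 18
6 14 7 -11

Output[0,0]: The receptive field on the zero-padded input at this output position is [0 0 0 / 0 1 6 / 0 4 11]. Elementwise product with the kernel and sum: 0·3 + 0·1 + 0·-1 + 1·-1 + 11·1.
Output[0,1]: The receptive field on the zero-padded input at this output position is [0 0 0 / 6 11 9 / 11 4 9]. Elementwise product with the kernel and sum: 0·3 + 0·1 + 6·-1 + 11·-1 + 9·1.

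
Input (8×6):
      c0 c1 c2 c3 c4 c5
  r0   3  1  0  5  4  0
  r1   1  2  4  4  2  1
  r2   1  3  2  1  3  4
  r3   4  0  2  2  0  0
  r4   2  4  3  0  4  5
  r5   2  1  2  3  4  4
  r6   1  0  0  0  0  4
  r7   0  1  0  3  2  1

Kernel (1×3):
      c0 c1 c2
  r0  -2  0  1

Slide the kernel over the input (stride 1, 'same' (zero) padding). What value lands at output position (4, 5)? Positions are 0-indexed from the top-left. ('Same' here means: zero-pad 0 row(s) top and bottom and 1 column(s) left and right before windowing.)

-8

The receptive field on the zero-padded input at this output position is [4 5 0]. Elementwise product with the kernel and sum: 4·-2 + 0·1.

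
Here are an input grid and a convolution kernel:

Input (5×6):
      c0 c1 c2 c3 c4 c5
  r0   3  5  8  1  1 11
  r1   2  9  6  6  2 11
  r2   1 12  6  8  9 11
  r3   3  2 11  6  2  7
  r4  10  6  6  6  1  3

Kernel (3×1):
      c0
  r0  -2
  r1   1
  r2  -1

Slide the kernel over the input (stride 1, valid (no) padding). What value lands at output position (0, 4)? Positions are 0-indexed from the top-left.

The receptive field on the input at this output position is [1 / 2 / 9]. Elementwise product with the kernel and sum: 1·-2 + 2·1 + 9·-1.

-9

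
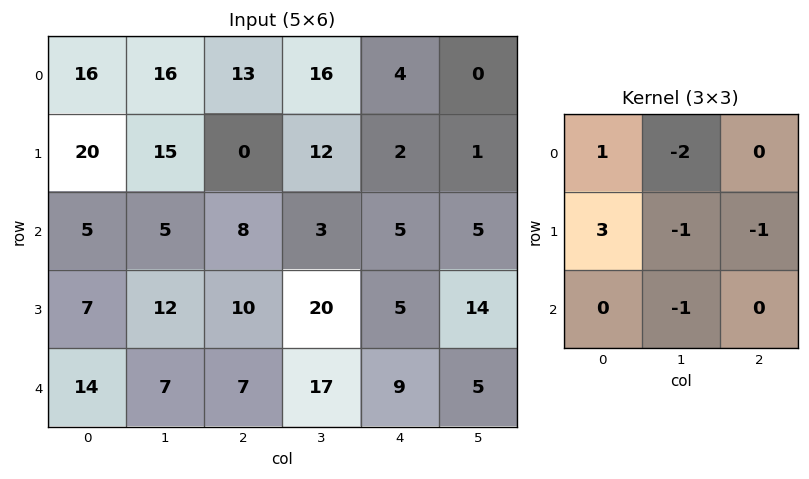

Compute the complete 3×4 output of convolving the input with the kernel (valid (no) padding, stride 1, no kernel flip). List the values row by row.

Output[0,0]: The receptive field on the input at this output position is [16 16 13 / 20 15 0 / 5 5 8]. Elementwise product with the kernel and sum: 16·1 + 16·-2 + 20·3 + 15·-1 + 0·-1 + 5·-1.
Output[0,1]: The receptive field on the input at this output position is [16 13 16 / 15 0 12 / 5 8 3]. Elementwise product with the kernel and sum: 16·1 + 13·-2 + 15·3 + 0·-1 + 12·-1 + 8·-1.

24 15 -36 36
-20 9 -28 2
-13 -12 -10 25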